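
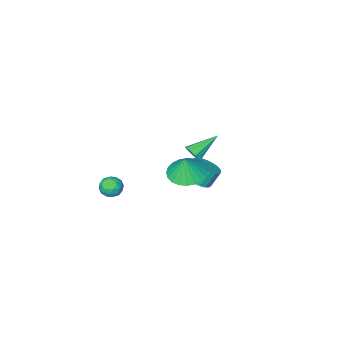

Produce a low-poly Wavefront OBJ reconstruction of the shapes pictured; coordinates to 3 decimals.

v -2.856 -2.683 -1.981
v -2.585 -2.917 -1.463
v -4.504 -2.637 -1.099
v -2.569 -2.486 -1.456
v -2.688 -2.148 -1.695
v -2.885 -2.059 -2.068
v -3.069 -2.263 -2.4
v -3.153 -2.663 -2.537
v -3.098 -3.072 -2.413
v -2.93 -3.299 -2.088
v -2.728 -3.238 -1.713
v 3.581 0.214 0.109
v 3.936 0.142 -0.483
v 3.544 -0.902 0.223
v 3.899 -0.974 -0.369
v 4.211 -0.712 0.193
v 4.234 -0.022 0.122
v 3.246 -0.738 -0.382
v 3.269 -0.048 -0.453
v 3.729 -0.447 -0.787
v 4.325 -0.43 -0.431
v 3.155 -0.33 0.171
v 3.751 -0.313 0.527
v 3.762 0.276 -0.197
v 3.718 -1.036 -0.063
v 3.902 -0.882 0.267
v 4.11 -0.924 -0.081
v 3.937 0.18 0.159
v 4.145 0.137 -0.189
v 4.307 -0.364 0.208
v 3.335 -0.897 -0.071
v 3.543 -0.94 -0.419
v 3.37 0.164 -0.179
v 3.578 0.122 -0.527
v 3.173 -0.396 -0.468
v 3.849 -0.112 -0.723
v 3.827 -0.769 -0.656
v 3.443 -0.63 -0.664
v 3.457 -0.224 -0.705
v 4.199 -0.103 -0.515
v 4.177 -0.759 -0.448
v 4.361 -0.604 -0.118
v 4.374 -0.199 -0.159
v 4.077 -0.449 -0.693
v 3.303 -0.001 0.188
v 3.281 -0.657 0.255
v 3.106 -0.561 -0.101
v 3.119 -0.156 -0.142
v 3.653 0.009 0.396
v 3.631 -0.648 0.463
v 4.023 -0.536 0.445
v 4.037 -0.13 0.404
v 3.403 -0.311 0.433
v 0.691 2.163 1.493
v 1.57 1.544 1.387
v 0.949 2.317 2.727
v 1.729 1.926 1.306
v 1.729 2.344 1.254
v 1.571 2.735 1.238
v 1.279 3.038 1.261
v 0.898 3.208 1.319
v 0.485 3.219 1.403
v 0.104 3.069 1.502
v -0.188 2.781 1.599
v -0.346 2.399 1.68
v -0.346 1.981 1.732
v -0.188 1.59 1.748
v 0.103 1.287 1.725
v 0.485 1.117 1.667
v 0.897 1.106 1.583
v 1.279 1.256 1.484
v -1.815 -0.639 -2.264
v -1.099 -0.386 -1.84
v -1.689 -0.308 -0.891
v -2.405 -0.561 -1.316
v -1.236 -0.07 -1.951
v -1.826 0.008 -1.002
v -1.473 0.147 -2.116
v -2.064 0.225 -1.168
v -1.769 0.229 -2.307
v -2.36 0.307 -1.359
v -2.073 0.16 -2.491
v -2.664 0.238 -1.543
v -2.333 -0.047 -2.635
v -2.923 0.031 -1.687
v -2.503 -0.356 -2.716
v -3.093 -0.278 -1.767
v -2.553 -0.714 -2.718
v -3.144 -0.636 -1.769
v -2.477 -1.059 -2.642
v -3.067 -0.981 -1.693
v -2.285 -1.332 -2.5
v -2.876 -1.254 -1.552
v -2.013 -1.485 -2.318
v -2.603 -1.406 -1.369
v -1.706 -1.491 -2.126
v -2.296 -1.413 -1.178
v -1.418 -1.35 -1.959
v -2.008 -1.272 -1.01
v -1.198 -1.087 -1.844
v -1.789 -1.008 -0.895
v -1.086 -0.745 -1.802
v -1.676 -0.667 -0.853
f 2 1 4
f 2 4 3
f 4 1 5
f 4 5 3
f 5 1 6
f 5 6 3
f 6 1 7
f 6 7 3
f 7 1 8
f 7 8 3
f 8 1 9
f 8 9 3
f 9 1 10
f 9 10 3
f 10 1 11
f 10 11 3
f 11 1 2
f 11 2 3
f 12 49 28
f 49 23 52
f 28 52 17
f 49 52 28
f 12 28 24
f 28 17 29
f 24 29 13
f 28 29 24
f 12 24 33
f 24 13 34
f 33 34 19
f 24 34 33
f 12 33 45
f 33 19 48
f 45 48 22
f 33 48 45
f 12 45 49
f 45 22 53
f 49 53 23
f 45 53 49
f 13 29 40
f 29 17 43
f 40 43 21
f 29 43 40
f 17 52 30
f 52 23 51
f 30 51 16
f 52 51 30
f 23 53 50
f 53 22 46
f 50 46 14
f 53 46 50
f 22 48 47
f 48 19 35
f 47 35 18
f 48 35 47
f 19 34 39
f 34 13 36
f 39 36 20
f 34 36 39
f 15 41 27
f 41 21 42
f 27 42 16
f 41 42 27
f 15 27 25
f 27 16 26
f 25 26 14
f 27 26 25
f 15 25 32
f 25 14 31
f 32 31 18
f 25 31 32
f 15 32 37
f 32 18 38
f 37 38 20
f 32 38 37
f 15 37 41
f 37 20 44
f 41 44 21
f 37 44 41
f 16 42 30
f 42 21 43
f 30 43 17
f 42 43 30
f 14 26 50
f 26 16 51
f 50 51 23
f 26 51 50
f 18 31 47
f 31 14 46
f 47 46 22
f 31 46 47
f 20 38 39
f 38 18 35
f 39 35 19
f 38 35 39
f 21 44 40
f 44 20 36
f 40 36 13
f 44 36 40
f 55 54 57
f 55 57 56
f 57 54 58
f 57 58 56
f 58 54 59
f 58 59 56
f 59 54 60
f 59 60 56
f 60 54 61
f 60 61 56
f 61 54 62
f 61 62 56
f 62 54 63
f 62 63 56
f 63 54 64
f 63 64 56
f 64 54 65
f 64 65 56
f 65 54 66
f 65 66 56
f 66 54 67
f 66 67 56
f 67 54 68
f 67 68 56
f 68 54 69
f 68 69 56
f 69 54 70
f 69 70 56
f 70 54 71
f 70 71 56
f 71 54 55
f 71 55 56
f 73 72 76
f 73 76 74
f 74 76 77
f 74 77 75
f 76 72 78
f 76 78 77
f 77 78 79
f 77 79 75
f 78 72 80
f 78 80 79
f 79 80 81
f 79 81 75
f 80 72 82
f 80 82 81
f 81 82 83
f 81 83 75
f 82 72 84
f 82 84 83
f 83 84 85
f 83 85 75
f 84 72 86
f 84 86 85
f 85 86 87
f 85 87 75
f 86 72 88
f 86 88 87
f 87 88 89
f 87 89 75
f 88 72 90
f 88 90 89
f 89 90 91
f 89 91 75
f 90 72 92
f 90 92 91
f 91 92 93
f 91 93 75
f 92 72 94
f 92 94 93
f 93 94 95
f 93 95 75
f 94 72 96
f 94 96 95
f 95 96 97
f 95 97 75
f 96 72 98
f 96 98 97
f 97 98 99
f 97 99 75
f 98 72 100
f 98 100 99
f 99 100 101
f 99 101 75
f 100 72 102
f 100 102 101
f 101 102 103
f 101 103 75
f 102 72 73
f 102 73 103
f 103 73 74
f 103 74 75



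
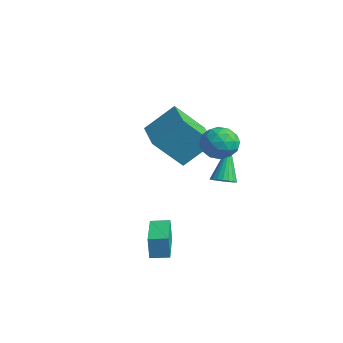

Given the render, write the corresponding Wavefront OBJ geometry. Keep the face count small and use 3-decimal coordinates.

v -0.411 3.202 -0.128
v 0.115 3.123 0.126
v -1.129 3.998 1.608
v 0.138 3.349 0.032
v 0.065 3.549 -0.09
v -0.09 3.689 -0.218
v -0.301 3.745 -0.331
v -0.53 3.707 -0.409
v -0.739 3.582 -0.438
v -0.892 3.391 -0.413
v -0.961 3.168 -0.339
v -0.935 2.95 -0.229
v -0.819 2.776 -0.101
v -0.632 2.676 0.022
v -0.407 2.667 0.119
v -0.182 2.75 0.174
v 0.002 2.911 0.176
v 0.107 -0.672 -2.304
v 0.035 -0.707 -1.227
v 0.573 0.024 -2.25
v 0.501 -0.01 -1.173
v 1.799 -1.81 -2.227
v 1.727 -1.844 -1.15
v 2.265 -1.113 -2.173
v 2.193 -1.148 -1.096
v 1.687 2.25 2.855
v 2.403 1.98 3.294
v 0.897 1.28 3.546
v 1.613 1.01 3.985
v 1.27 1.807 4.148
v 1.758 2.407 3.721
v 1.542 0.853 3.119
v 2.03 1.453 2.692
v 2.314 1.116 3.458
v 2.146 1.706 4.094
v 1.154 1.554 2.746
v 0.986 2.144 3.382
v 2.114 2.2 3.014
v 1.186 1.06 3.826
v 0.984 1.528 3.922
v 1.405 1.369 4.18
v 1.735 2.451 3.265
v 2.157 2.292 3.523
v 1.491 2.191 4.025
v 1.143 0.968 3.317
v 1.565 0.809 3.575
v 1.895 1.891 2.66
v 2.316 1.732 2.918
v 1.809 1.069 2.815
v 2.483 1.534 3.368
v 2.019 0.963 3.774
v 1.976 0.872 3.265
v 2.263 1.224 3.014
v 2.384 1.88 3.742
v 1.92 1.31 4.148
v 1.718 1.779 4.244
v 2.005 2.131 3.993
v 2.332 1.373 3.838
v 1.38 1.95 2.692
v 0.916 1.38 3.098
v 1.295 1.129 2.847
v 1.582 1.481 2.596
v 1.281 2.297 3.066
v 0.817 1.726 3.472
v 1.037 2.036 3.826
v 1.324 2.388 3.575
v 0.968 1.887 3.002
v -4.088 3.056 0.234
v -4.574 1.798 1.697
v -3.602 4.318 1.481
v -4.089 3.06 2.944
v -2.231 2.34 0.236
v -2.718 1.082 1.699
v -1.746 3.602 1.483
v -2.232 2.344 2.946
f 2 1 4
f 2 4 3
f 4 1 5
f 4 5 3
f 5 1 6
f 5 6 3
f 6 1 7
f 6 7 3
f 7 1 8
f 7 8 3
f 8 1 9
f 8 9 3
f 9 1 10
f 9 10 3
f 10 1 11
f 10 11 3
f 11 1 12
f 11 12 3
f 12 1 13
f 12 13 3
f 13 1 14
f 13 14 3
f 14 1 15
f 14 15 3
f 15 1 16
f 15 16 3
f 16 1 17
f 16 17 3
f 17 1 2
f 17 2 3
f 19 21 18
f 22 19 18
f 18 21 20
f 20 22 18
f 19 25 21
f 23 19 22
f 23 25 19
f 21 25 20
f 24 22 20
f 20 25 24
f 24 23 22
f 25 23 24
f 26 63 42
f 63 37 66
f 42 66 31
f 63 66 42
f 26 42 38
f 42 31 43
f 38 43 27
f 42 43 38
f 26 38 47
f 38 27 48
f 47 48 33
f 38 48 47
f 26 47 59
f 47 33 62
f 59 62 36
f 47 62 59
f 26 59 63
f 59 36 67
f 63 67 37
f 59 67 63
f 27 43 54
f 43 31 57
f 54 57 35
f 43 57 54
f 31 66 44
f 66 37 65
f 44 65 30
f 66 65 44
f 37 67 64
f 67 36 60
f 64 60 28
f 67 60 64
f 36 62 61
f 62 33 49
f 61 49 32
f 62 49 61
f 33 48 53
f 48 27 50
f 53 50 34
f 48 50 53
f 29 55 41
f 55 35 56
f 41 56 30
f 55 56 41
f 29 41 39
f 41 30 40
f 39 40 28
f 41 40 39
f 29 39 46
f 39 28 45
f 46 45 32
f 39 45 46
f 29 46 51
f 46 32 52
f 51 52 34
f 46 52 51
f 29 51 55
f 51 34 58
f 55 58 35
f 51 58 55
f 30 56 44
f 56 35 57
f 44 57 31
f 56 57 44
f 28 40 64
f 40 30 65
f 64 65 37
f 40 65 64
f 32 45 61
f 45 28 60
f 61 60 36
f 45 60 61
f 34 52 53
f 52 32 49
f 53 49 33
f 52 49 53
f 35 58 54
f 58 34 50
f 54 50 27
f 58 50 54
f 69 71 68
f 72 69 68
f 68 71 70
f 70 72 68
f 69 75 71
f 73 69 72
f 73 75 69
f 71 75 70
f 74 72 70
f 70 75 74
f 74 73 72
f 75 73 74



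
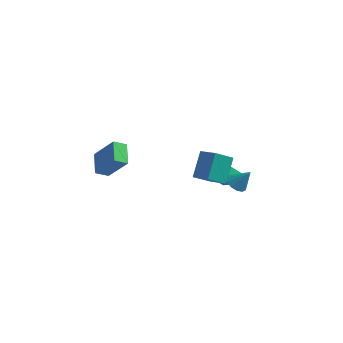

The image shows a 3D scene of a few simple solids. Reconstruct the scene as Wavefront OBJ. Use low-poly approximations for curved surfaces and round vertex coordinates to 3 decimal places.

v -1.504 -4.532 1.096
v -2.119 -3.465 1.762
v -2.748 -4.368 -0.317
v -3.363 -3.301 0.349
v -0.997 -3.999 0.711
v -1.612 -2.932 1.377
v -2.241 -3.835 -0.702
v -2.856 -2.768 -0.036
v 2.244 2.529 -3.779
v 2.655 2.959 -4.167
v 3.016 2.711 -2.761
v 2.376 3.192 -3.997
v 2.056 3.213 -3.759
v 1.796 3.018 -3.526
v 1.678 2.667 -3.374
v 1.739 2.273 -3.351
v 1.962 1.96 -3.463
v 2.273 1.827 -3.676
v 2.576 1.918 -3.921
v 2.773 2.202 -4.121
v 2.803 2.591 -4.213
v 0.793 2.498 -2.983
v 0.722 3.223 -2.545
v -0.154 2.706 -3.48
v -0.225 3.431 -3.042
v 1.865 3.569 -4.578
v 1.794 4.294 -4.14
v 0.918 3.777 -5.075
v 0.847 4.502 -4.637
v 0.489 0.705 -2.701
v 0.401 1.833 -1.301
v 1.048 1.832 -3.573
v 0.959 2.959 -2.173
v 1.521 0.421 -2.407
v 1.432 1.548 -1.007
v 2.079 1.547 -3.279
v 1.991 2.675 -1.879
f 2 4 1
f 5 2 1
f 1 4 3
f 3 5 1
f 2 8 4
f 6 2 5
f 6 8 2
f 4 8 3
f 7 5 3
f 3 8 7
f 7 6 5
f 8 6 7
f 10 9 12
f 10 12 11
f 12 9 13
f 12 13 11
f 13 9 14
f 13 14 11
f 14 9 15
f 14 15 11
f 15 9 16
f 15 16 11
f 16 9 17
f 16 17 11
f 17 9 18
f 17 18 11
f 18 9 19
f 18 19 11
f 19 9 20
f 19 20 11
f 20 9 21
f 20 21 11
f 21 9 10
f 21 10 11
f 23 25 22
f 26 23 22
f 22 25 24
f 24 26 22
f 23 29 25
f 27 23 26
f 27 29 23
f 25 29 24
f 28 26 24
f 24 29 28
f 28 27 26
f 29 27 28
f 31 33 30
f 34 31 30
f 30 33 32
f 32 34 30
f 31 37 33
f 35 31 34
f 35 37 31
f 33 37 32
f 36 34 32
f 32 37 36
f 36 35 34
f 37 35 36



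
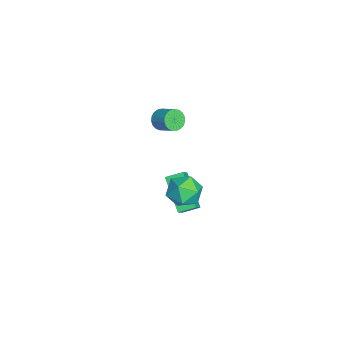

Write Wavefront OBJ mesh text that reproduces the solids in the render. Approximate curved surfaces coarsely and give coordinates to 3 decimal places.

v 2.086 -2.67 0.518
v 2.548 -2.461 -0.343
v 3.512 -2.999 1.203
v 3.974 -2.79 0.342
v 3.541 -2.059 0.867
v 2.66 -1.855 0.443
v 3.4 -3.605 0.417
v 2.519 -3.401 -0.007
v 3.36 -3.039 -0.405
v 3.447 -2.084 -0.128
v 2.613 -3.376 0.988
v 2.7 -2.421 1.265
v 1.6 -2.863 -2.683
v 0.098 -3.557 -1.326
v 1.49 -1.98 -2.353
v -0.012 -2.673 -0.995
v 2.352 -3.047 -1.945
v 0.85 -3.74 -0.587
v 2.242 -2.163 -1.614
v 0.74 -2.857 -0.257
v -3.808 -4.099 -0.18
v -3.277 -4.382 -0.45
v -2.62 -3.684 0.11
v -3.152 -3.401 0.38
v -3.334 -4.184 -0.631
v -2.677 -3.485 -0.071
v -3.473 -3.97 -0.734
v -2.817 -3.272 -0.174
v -3.67 -3.78 -0.741
v -3.014 -3.081 -0.181
v -3.891 -3.644 -0.651
v -3.235 -2.946 -0.091
v -4.098 -3.587 -0.479
v -3.441 -2.889 0.081
v -4.254 -3.619 -0.256
v -3.598 -2.92 0.304
v -4.334 -3.734 -0.02
v -3.677 -3.035 0.54
v -4.322 -3.912 0.189
v -3.666 -3.213 0.749
v -4.222 -4.122 0.334
v -3.566 -3.423 0.894
v -4.05 -4.328 0.39
v -3.394 -3.63 0.95
v -3.836 -4.495 0.347
v -3.18 -3.797 0.907
v -3.618 -4.594 0.214
v -2.961 -3.895 0.774
v -3.432 -4.607 0.012
v -2.776 -3.908 0.572
v -3.311 -4.532 -0.223
v -2.655 -3.833 0.337
f 1 12 6
f 1 6 2
f 1 2 8
f 1 8 11
f 1 11 12
f 2 6 10
f 6 12 5
f 12 11 3
f 11 8 7
f 8 2 9
f 4 10 5
f 4 5 3
f 4 3 7
f 4 7 9
f 4 9 10
f 5 10 6
f 3 5 12
f 7 3 11
f 9 7 8
f 10 9 2
f 14 16 13
f 17 14 13
f 13 16 15
f 15 17 13
f 14 20 16
f 18 14 17
f 18 20 14
f 16 20 15
f 19 17 15
f 15 20 19
f 19 18 17
f 20 18 19
f 22 21 25
f 22 25 23
f 23 25 26
f 23 26 24
f 25 21 27
f 25 27 26
f 26 27 28
f 26 28 24
f 27 21 29
f 27 29 28
f 28 29 30
f 28 30 24
f 29 21 31
f 29 31 30
f 30 31 32
f 30 32 24
f 31 21 33
f 31 33 32
f 32 33 34
f 32 34 24
f 33 21 35
f 33 35 34
f 34 35 36
f 34 36 24
f 35 21 37
f 35 37 36
f 36 37 38
f 36 38 24
f 37 21 39
f 37 39 38
f 38 39 40
f 38 40 24
f 39 21 41
f 39 41 40
f 40 41 42
f 40 42 24
f 41 21 43
f 41 43 42
f 42 43 44
f 42 44 24
f 43 21 45
f 43 45 44
f 44 45 46
f 44 46 24
f 45 21 47
f 45 47 46
f 46 47 48
f 46 48 24
f 47 21 49
f 47 49 48
f 48 49 50
f 48 50 24
f 49 21 51
f 49 51 50
f 50 51 52
f 50 52 24
f 51 21 22
f 51 22 52
f 52 22 23
f 52 23 24



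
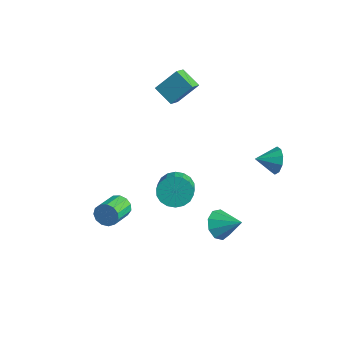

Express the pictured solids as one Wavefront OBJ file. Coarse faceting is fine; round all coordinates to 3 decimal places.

v 2.193 -1.296 0.702
v 2.793 -1.176 -0.037
v 3.608 -1.823 0.519
v 3.007 -1.944 1.258
v 2.885 -0.844 0.215
v 3.7 -1.491 0.771
v 2.84 -0.601 0.563
v 3.654 -1.248 1.12
v 2.666 -0.496 0.939
v 3.481 -1.143 1.496
v 2.399 -0.549 1.268
v 3.214 -1.197 1.825
v 2.091 -0.751 1.485
v 2.906 -1.398 2.042
v 1.803 -1.061 1.547
v 2.618 -1.708 2.103
v 1.592 -1.417 1.441
v 2.407 -2.064 1.997
v 1.5 -1.749 1.189
v 2.315 -2.396 1.745
v 1.546 -1.992 0.84
v 2.36 -2.639 1.397
v 1.719 -2.097 0.464
v 2.534 -2.744 1.021
v 1.986 -2.043 0.135
v 2.801 -2.691 0.692
v 2.294 -1.842 -0.082
v 3.109 -2.489 0.475
v 2.582 -1.532 -0.143
v 3.397 -2.179 0.413
v -4.396 2.374 2.651
v -3.968 1.627 3.121
v -3.901 3.434 3.885
v -3.474 2.687 4.355
v -3.246 2.613 1.985
v -2.819 1.866 2.455
v -2.752 3.673 3.219
v -2.324 2.926 3.689
v -1.729 -2.271 -3.383
v -1.515 -1.919 -2.768
v -0.778 -3.217 -2.282
v -0.991 -3.569 -2.897
v -1.883 -2.095 -2.681
v -1.145 -3.393 -2.195
v -2.201 -2.327 -2.817
v -1.464 -3.625 -2.33
v -2.37 -2.541 -3.132
v -1.633 -3.839 -2.646
v -2.335 -2.67 -3.528
v -1.598 -3.968 -3.041
v -2.108 -2.671 -3.877
v -1.37 -3.969 -3.391
v -1.76 -2.546 -4.07
v -1.022 -3.844 -3.583
v -1.402 -2.333 -4.044
v -0.665 -3.631 -3.558
v -1.148 -2.101 -3.809
v -0.411 -3.399 -3.323
v -1.078 -1.922 -3.439
v -0.341 -3.22 -2.952
v -1.215 -1.855 -3.051
v -0.478 -3.153 -2.564
v 3.589 4.05 1.163
v 4.105 4.093 1.862
v 3.171 2.99 1.537
v 3.636 4.322 1.988
v 3.148 4.448 1.799
v 2.829 4.422 1.367
v 2.8 4.254 0.857
v 3.073 4.008 0.464
v 3.542 3.779 0.338
v 4.03 3.653 0.527
v 4.349 3.679 0.959
v 4.378 3.847 1.469
v 2.486 1.296 -3.659
v 3.091 1.077 -4.385
v 3.674 1.864 -2.841
v 2.853 1.691 -4.465
v 2.443 2.12 -4.168
v 2.053 2.164 -3.633
v 1.866 1.801 -3.11
v 1.969 1.202 -2.844
v 2.314 0.647 -2.959
v 2.74 0.396 -3.402
v 3.046 0.566 -3.965
f 2 1 5
f 2 5 3
f 3 5 6
f 3 6 4
f 5 1 7
f 5 7 6
f 6 7 8
f 6 8 4
f 7 1 9
f 7 9 8
f 8 9 10
f 8 10 4
f 9 1 11
f 9 11 10
f 10 11 12
f 10 12 4
f 11 1 13
f 11 13 12
f 12 13 14
f 12 14 4
f 13 1 15
f 13 15 14
f 14 15 16
f 14 16 4
f 15 1 17
f 15 17 16
f 16 17 18
f 16 18 4
f 17 1 19
f 17 19 18
f 18 19 20
f 18 20 4
f 19 1 21
f 19 21 20
f 20 21 22
f 20 22 4
f 21 1 23
f 21 23 22
f 22 23 24
f 22 24 4
f 23 1 25
f 23 25 24
f 24 25 26
f 24 26 4
f 25 1 27
f 25 27 26
f 26 27 28
f 26 28 4
f 27 1 29
f 27 29 28
f 28 29 30
f 28 30 4
f 29 1 2
f 29 2 30
f 30 2 3
f 30 3 4
f 32 34 31
f 35 32 31
f 31 34 33
f 33 35 31
f 32 38 34
f 36 32 35
f 36 38 32
f 34 38 33
f 37 35 33
f 33 38 37
f 37 36 35
f 38 36 37
f 40 39 43
f 40 43 41
f 41 43 44
f 41 44 42
f 43 39 45
f 43 45 44
f 44 45 46
f 44 46 42
f 45 39 47
f 45 47 46
f 46 47 48
f 46 48 42
f 47 39 49
f 47 49 48
f 48 49 50
f 48 50 42
f 49 39 51
f 49 51 50
f 50 51 52
f 50 52 42
f 51 39 53
f 51 53 52
f 52 53 54
f 52 54 42
f 53 39 55
f 53 55 54
f 54 55 56
f 54 56 42
f 55 39 57
f 55 57 56
f 56 57 58
f 56 58 42
f 57 39 59
f 57 59 58
f 58 59 60
f 58 60 42
f 59 39 61
f 59 61 60
f 60 61 62
f 60 62 42
f 61 39 40
f 61 40 62
f 62 40 41
f 62 41 42
f 64 63 66
f 64 66 65
f 66 63 67
f 66 67 65
f 67 63 68
f 67 68 65
f 68 63 69
f 68 69 65
f 69 63 70
f 69 70 65
f 70 63 71
f 70 71 65
f 71 63 72
f 71 72 65
f 72 63 73
f 72 73 65
f 73 63 74
f 73 74 65
f 74 63 64
f 74 64 65
f 76 75 78
f 76 78 77
f 78 75 79
f 78 79 77
f 79 75 80
f 79 80 77
f 80 75 81
f 80 81 77
f 81 75 82
f 81 82 77
f 82 75 83
f 82 83 77
f 83 75 84
f 83 84 77
f 84 75 85
f 84 85 77
f 85 75 76
f 85 76 77



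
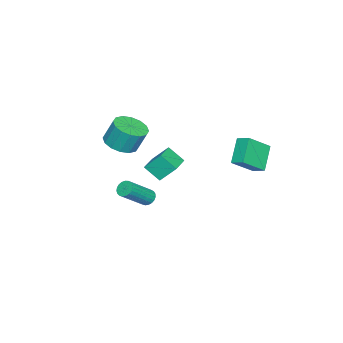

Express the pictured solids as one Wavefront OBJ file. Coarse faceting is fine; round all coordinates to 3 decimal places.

v 1.762 -1.641 -0.132
v 2.078 -1.815 -0.547
v 3.454 -2.572 0.816
v 3.138 -2.399 1.232
v 2.158 -1.604 -0.511
v 3.535 -2.361 0.852
v 2.17 -1.4 -0.41
v 3.547 -2.157 0.954
v 2.112 -1.237 -0.26
v 3.488 -1.994 1.103
v 1.993 -1.144 -0.088
v 3.369 -1.901 1.275
v 1.834 -1.137 0.076
v 3.21 -1.894 1.439
v 1.662 -1.218 0.204
v 3.038 -1.975 1.568
v 1.508 -1.371 0.275
v 2.884 -2.128 1.638
v 1.398 -1.572 0.275
v 2.774 -2.329 1.638
v 1.35 -1.784 0.204
v 2.727 -2.541 1.568
v 1.374 -1.972 0.076
v 2.751 -2.729 1.439
v 1.465 -2.102 -0.088
v 2.841 -2.86 1.275
v 1.607 -2.153 -0.26
v 2.984 -2.911 1.103
v 1.776 -2.116 -0.41
v 3.152 -2.873 0.954
v 1.943 -1.996 -0.511
v 3.319 -2.753 0.852
v -1.088 3.425 1.552
v -2.348 3.29 2.759
v -0.844 4.199 1.893
v -2.105 4.064 3.099
v 0.065 2.576 2.661
v -1.196 2.441 3.867
v 0.308 3.35 3.001
v -0.952 3.215 4.208
v 2.329 -0.214 2.589
v 2.3 -1.125 3.385
v 2.11 0.653 3.573
v 2.081 -0.258 4.369
v 3.759 -0.082 2.791
v 3.73 -0.993 3.587
v 3.54 0.785 3.775
v 3.511 -0.126 4.571
v 0.003 -3.987 2.747
v 0.661 -3.194 2.461
v 0.556 -2.599 3.866
v -0.103 -3.393 4.153
v 0.153 -3.008 2.344
v 0.048 -2.413 3.749
v -0.396 -3.084 2.335
v -0.501 -2.489 3.741
v -0.838 -3.402 2.437
v -0.943 -2.807 3.842
v -1.054 -3.877 2.621
v -1.159 -3.282 4.027
v -0.988 -4.382 2.84
v -1.093 -3.787 4.246
v -0.656 -4.781 3.034
v -0.761 -4.186 4.439
v -0.148 -4.967 3.151
v -0.253 -4.372 4.556
v 0.401 -4.891 3.159
v 0.296 -4.296 4.565
v 0.843 -4.573 3.058
v 0.738 -3.978 4.463
v 1.059 -4.098 2.873
v 0.954 -3.503 4.279
v 0.993 -3.593 2.654
v 0.888 -2.998 4.06
f 2 1 5
f 2 5 3
f 3 5 6
f 3 6 4
f 5 1 7
f 5 7 6
f 6 7 8
f 6 8 4
f 7 1 9
f 7 9 8
f 8 9 10
f 8 10 4
f 9 1 11
f 9 11 10
f 10 11 12
f 10 12 4
f 11 1 13
f 11 13 12
f 12 13 14
f 12 14 4
f 13 1 15
f 13 15 14
f 14 15 16
f 14 16 4
f 15 1 17
f 15 17 16
f 16 17 18
f 16 18 4
f 17 1 19
f 17 19 18
f 18 19 20
f 18 20 4
f 19 1 21
f 19 21 20
f 20 21 22
f 20 22 4
f 21 1 23
f 21 23 22
f 22 23 24
f 22 24 4
f 23 1 25
f 23 25 24
f 24 25 26
f 24 26 4
f 25 1 27
f 25 27 26
f 26 27 28
f 26 28 4
f 27 1 29
f 27 29 28
f 28 29 30
f 28 30 4
f 29 1 31
f 29 31 30
f 30 31 32
f 30 32 4
f 31 1 2
f 31 2 32
f 32 2 3
f 32 3 4
f 34 36 33
f 37 34 33
f 33 36 35
f 35 37 33
f 34 40 36
f 38 34 37
f 38 40 34
f 36 40 35
f 39 37 35
f 35 40 39
f 39 38 37
f 40 38 39
f 42 44 41
f 45 42 41
f 41 44 43
f 43 45 41
f 42 48 44
f 46 42 45
f 46 48 42
f 44 48 43
f 47 45 43
f 43 48 47
f 47 46 45
f 48 46 47
f 50 49 53
f 50 53 51
f 51 53 54
f 51 54 52
f 53 49 55
f 53 55 54
f 54 55 56
f 54 56 52
f 55 49 57
f 55 57 56
f 56 57 58
f 56 58 52
f 57 49 59
f 57 59 58
f 58 59 60
f 58 60 52
f 59 49 61
f 59 61 60
f 60 61 62
f 60 62 52
f 61 49 63
f 61 63 62
f 62 63 64
f 62 64 52
f 63 49 65
f 63 65 64
f 64 65 66
f 64 66 52
f 65 49 67
f 65 67 66
f 66 67 68
f 66 68 52
f 67 49 69
f 67 69 68
f 68 69 70
f 68 70 52
f 69 49 71
f 69 71 70
f 70 71 72
f 70 72 52
f 71 49 73
f 71 73 72
f 72 73 74
f 72 74 52
f 73 49 50
f 73 50 74
f 74 50 51
f 74 51 52



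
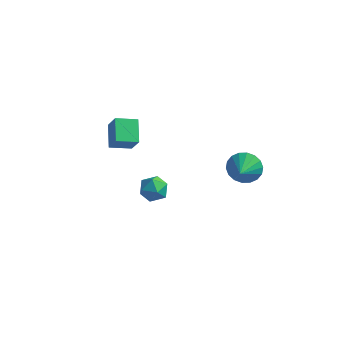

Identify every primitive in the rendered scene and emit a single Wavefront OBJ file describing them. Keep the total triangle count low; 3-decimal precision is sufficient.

v -4.424 -2.569 -0.577
v -5.067 -1.298 0.216
v -3.33 -1.801 -0.919
v -3.973 -0.531 -0.126
v -3.747 -2.989 0.646
v -4.39 -1.719 1.439
v -2.653 -2.222 0.304
v -3.296 -0.951 1.097
v 3.454 -1.221 -0.59
v 3.961 -1.573 -1.464
v 3.706 -2.499 0.07
v 4.312 -1.373 -1.211
v 4.493 -1.143 -0.835
v 4.468 -0.929 -0.411
v 4.242 -0.772 -0.022
v 3.86 -0.705 0.255
v 3.398 -0.739 0.364
v 2.947 -0.87 0.284
v 2.596 -1.069 0.031
v 2.415 -1.299 -0.345
v 2.44 -1.514 -0.769
v 2.666 -1.67 -1.158
v 3.048 -1.738 -1.435
v 3.51 -1.703 -1.544
v -0.798 -2.647 -2.863
v -0.521 -3.056 -2.043
v -1.939 -3.684 -2.997
v -1.662 -4.093 -2.177
v -2.056 -3.221 -2.168
v -1.351 -2.58 -2.085
v -1.109 -4.16 -2.955
v -0.404 -3.519 -2.872
v -0.714 -3.991 -2.1
v -1.299 -3.411 -1.614
v -1.161 -3.329 -3.426
v -1.746 -2.749 -2.94
f 2 4 1
f 5 2 1
f 1 4 3
f 3 5 1
f 2 8 4
f 6 2 5
f 6 8 2
f 4 8 3
f 7 5 3
f 3 8 7
f 7 6 5
f 8 6 7
f 10 9 12
f 10 12 11
f 12 9 13
f 12 13 11
f 13 9 14
f 13 14 11
f 14 9 15
f 14 15 11
f 15 9 16
f 15 16 11
f 16 9 17
f 16 17 11
f 17 9 18
f 17 18 11
f 18 9 19
f 18 19 11
f 19 9 20
f 19 20 11
f 20 9 21
f 20 21 11
f 21 9 22
f 21 22 11
f 22 9 23
f 22 23 11
f 23 9 24
f 23 24 11
f 24 9 10
f 24 10 11
f 25 36 30
f 25 30 26
f 25 26 32
f 25 32 35
f 25 35 36
f 26 30 34
f 30 36 29
f 36 35 27
f 35 32 31
f 32 26 33
f 28 34 29
f 28 29 27
f 28 27 31
f 28 31 33
f 28 33 34
f 29 34 30
f 27 29 36
f 31 27 35
f 33 31 32
f 34 33 26



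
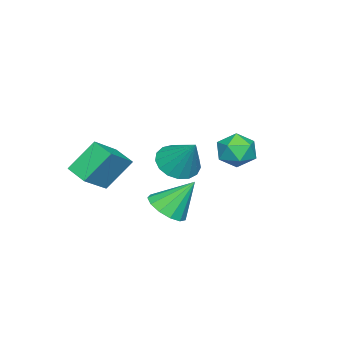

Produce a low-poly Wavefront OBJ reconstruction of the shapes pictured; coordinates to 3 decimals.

v -1.732 4.379 0.848
v -1.229 3.577 0.863
v -2.651 3.783 -0.223
v -2.148 2.981 -0.208
v -2.682 3.219 0.537
v -2.114 3.587 1.198
v -1.766 3.773 -0.558
v -1.198 4.141 0.103
v -1.25 3.202 -0.006
v -1.817 2.86 0.671
v -2.063 4.5 -0.031
v -2.63 4.158 0.646
v -0.295 1.32 -2.768
v 0.477 0.963 -2.261
v -0.805 2.34 -1.272
v 0.656 1.426 -2.516
v 0.534 1.856 -2.85
v 0.148 2.115 -3.158
v -0.379 2.122 -3.343
v -0.879 1.875 -3.344
v -1.193 1.451 -3.163
v -1.223 0.986 -2.856
v -0.958 0.627 -2.521
v -0.482 0.489 -2.265
v 0.052 0.614 -2.168
v -0.073 -2.077 -1.536
v -0.888 -1.26 -0.18
v 0.354 -1.106 -1.864
v -0.462 -0.29 -0.508
v 1.322 -2.35 -0.532
v 0.506 -1.534 0.824
v 1.748 -1.38 -0.86
v 0.933 -0.563 0.496
v -4.173 0.022 -2.072
v -3.766 0.725 -2.754
v -3.547 1.138 -0.548
v -4.24 0.889 -2.679
v -4.699 0.855 -2.465
v -5.037 0.63 -2.162
v -5.178 0.266 -1.838
v -5.088 -0.154 -1.567
v -4.789 -0.534 -1.413
v -4.349 -0.786 -1.409
v -3.868 -0.853 -1.557
v -3.458 -0.719 -1.824
v -3.211 -0.416 -2.147
v -3.185 -0.012 -2.453
v -3.385 0.4 -2.672
f 1 12 6
f 1 6 2
f 1 2 8
f 1 8 11
f 1 11 12
f 2 6 10
f 6 12 5
f 12 11 3
f 11 8 7
f 8 2 9
f 4 10 5
f 4 5 3
f 4 3 7
f 4 7 9
f 4 9 10
f 5 10 6
f 3 5 12
f 7 3 11
f 9 7 8
f 10 9 2
f 14 13 16
f 14 16 15
f 16 13 17
f 16 17 15
f 17 13 18
f 17 18 15
f 18 13 19
f 18 19 15
f 19 13 20
f 19 20 15
f 20 13 21
f 20 21 15
f 21 13 22
f 21 22 15
f 22 13 23
f 22 23 15
f 23 13 24
f 23 24 15
f 24 13 25
f 24 25 15
f 25 13 14
f 25 14 15
f 27 29 26
f 30 27 26
f 26 29 28
f 28 30 26
f 27 33 29
f 31 27 30
f 31 33 27
f 29 33 28
f 32 30 28
f 28 33 32
f 32 31 30
f 33 31 32
f 35 34 37
f 35 37 36
f 37 34 38
f 37 38 36
f 38 34 39
f 38 39 36
f 39 34 40
f 39 40 36
f 40 34 41
f 40 41 36
f 41 34 42
f 41 42 36
f 42 34 43
f 42 43 36
f 43 34 44
f 43 44 36
f 44 34 45
f 44 45 36
f 45 34 46
f 45 46 36
f 46 34 47
f 46 47 36
f 47 34 48
f 47 48 36
f 48 34 35
f 48 35 36



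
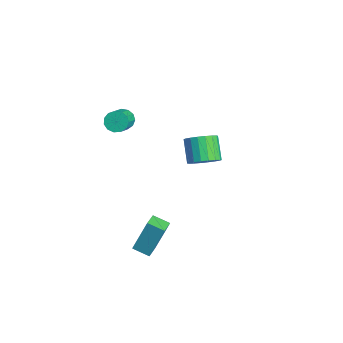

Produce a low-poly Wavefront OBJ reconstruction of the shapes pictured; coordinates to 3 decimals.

v 2.601 -3.209 -1.248
v 2.634 -2.346 0.742
v 3.28 -2.478 -1.576
v 3.313 -1.615 0.415
v 3.387 -3.825 -0.995
v 3.42 -2.962 0.996
v 4.066 -3.094 -1.322
v 4.099 -2.231 0.668
v -3.957 -1.705 3.42
v -3.438 -1.283 3.156
v -2.323 -2.052 4.116
v -2.843 -2.475 4.38
v -3.586 -1.091 3.481
v -2.472 -1.861 4.441
v -3.852 -1.095 3.787
v -2.738 -1.864 4.747
v -4.152 -1.292 3.977
v -3.037 -2.062 4.937
v -4.39 -1.621 3.99
v -3.275 -2.39 4.949
v -4.49 -1.976 3.822
v -3.375 -2.746 4.781
v -4.421 -2.245 3.526
v -3.307 -3.015 4.486
v -4.205 -2.343 3.197
v -3.091 -3.113 4.157
v -3.911 -2.238 2.938
v -2.796 -3.008 3.898
v -3.631 -1.964 2.833
v -2.516 -2.734 3.793
v -3.454 -1.608 2.914
v -2.34 -2.378 3.874
v -3.363 3.066 -1.532
v -2.783 2.624 -0.833
v -3.997 2.871 0.331
v -4.577 3.314 -0.368
v -2.665 3.056 -0.802
v -3.879 3.304 0.362
v -2.685 3.491 -0.915
v -3.899 3.738 0.249
v -2.839 3.841 -1.151
v -4.053 4.089 0.013
v -3.097 4.038 -1.462
v -4.311 4.286 -0.298
v -3.408 4.042 -1.787
v -4.622 4.29 -0.623
v -3.71 3.854 -2.061
v -4.924 4.101 -0.897
v -3.943 3.509 -2.231
v -5.157 3.756 -1.067
v -4.061 3.076 -2.262
v -5.275 3.324 -1.098
v -4.041 2.642 -2.149
v -5.255 2.889 -0.985
v -3.887 2.291 -1.913
v -5.101 2.539 -0.749
v -3.629 2.094 -1.602
v -4.843 2.342 -0.438
v -3.318 2.09 -1.277
v -4.532 2.338 -0.113
v -3.016 2.279 -1.003
v -4.23 2.526 0.161
f 2 4 1
f 5 2 1
f 1 4 3
f 3 5 1
f 2 8 4
f 6 2 5
f 6 8 2
f 4 8 3
f 7 5 3
f 3 8 7
f 7 6 5
f 8 6 7
f 10 9 13
f 10 13 11
f 11 13 14
f 11 14 12
f 13 9 15
f 13 15 14
f 14 15 16
f 14 16 12
f 15 9 17
f 15 17 16
f 16 17 18
f 16 18 12
f 17 9 19
f 17 19 18
f 18 19 20
f 18 20 12
f 19 9 21
f 19 21 20
f 20 21 22
f 20 22 12
f 21 9 23
f 21 23 22
f 22 23 24
f 22 24 12
f 23 9 25
f 23 25 24
f 24 25 26
f 24 26 12
f 25 9 27
f 25 27 26
f 26 27 28
f 26 28 12
f 27 9 29
f 27 29 28
f 28 29 30
f 28 30 12
f 29 9 31
f 29 31 30
f 30 31 32
f 30 32 12
f 31 9 10
f 31 10 32
f 32 10 11
f 32 11 12
f 34 33 37
f 34 37 35
f 35 37 38
f 35 38 36
f 37 33 39
f 37 39 38
f 38 39 40
f 38 40 36
f 39 33 41
f 39 41 40
f 40 41 42
f 40 42 36
f 41 33 43
f 41 43 42
f 42 43 44
f 42 44 36
f 43 33 45
f 43 45 44
f 44 45 46
f 44 46 36
f 45 33 47
f 45 47 46
f 46 47 48
f 46 48 36
f 47 33 49
f 47 49 48
f 48 49 50
f 48 50 36
f 49 33 51
f 49 51 50
f 50 51 52
f 50 52 36
f 51 33 53
f 51 53 52
f 52 53 54
f 52 54 36
f 53 33 55
f 53 55 54
f 54 55 56
f 54 56 36
f 55 33 57
f 55 57 56
f 56 57 58
f 56 58 36
f 57 33 59
f 57 59 58
f 58 59 60
f 58 60 36
f 59 33 61
f 59 61 60
f 60 61 62
f 60 62 36
f 61 33 34
f 61 34 62
f 62 34 35
f 62 35 36



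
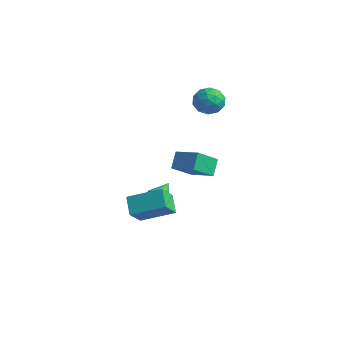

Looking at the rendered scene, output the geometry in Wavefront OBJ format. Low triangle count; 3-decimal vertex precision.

v -2.622 0.141 -2.963
v -2.03 0.273 -3.02
v -2.758 0.979 -2.417
v -2.129 0.389 -3.222
v -2.314 0.462 -3.38
v -2.552 0.479 -3.466
v -2.802 0.438 -3.464
v -3.021 0.345 -3.376
v -3.172 0.217 -3.217
v -3.227 0.076 -3.014
v -3.177 -0.054 -2.801
v -3.032 -0.151 -2.617
v -2.816 -0.197 -2.493
v -2.566 -0.184 -2.45
v -2.326 -0.116 -2.495
v -2.137 -0.003 -2.622
v -2.033 0.134 -2.807
v -1.083 -0.411 0.014
v -1.417 0.194 0.765
v -0.96 0.772 -0.883
v -1.294 1.377 -0.133
v 0.254 -0.217 0.453
v -0.08 0.388 1.203
v 0.377 0.966 -0.445
v 0.043 1.571 0.306
v -2.675 2.81 3.235
v -2.175 3.483 3.437
v -1.565 2.137 2.723
v -1.065 2.81 2.925
v -1.406 2.324 3.55
v -2.092 2.739 3.866
v -1.648 2.881 2.294
v -2.334 3.296 2.61
v -1.54 3.526 2.855
v -1.39 3.182 3.631
v -2.35 2.438 2.529
v -2.2 2.094 3.305
v -2.522 3.205 3.381
v -1.218 2.415 2.779
v -1.418 2.129 3.146
v -1.124 2.524 3.265
v -2.474 2.769 3.633
v -2.18 3.164 3.752
v -1.728 2.483 3.818
v -1.56 2.456 2.408
v -1.266 2.851 2.527
v -2.616 3.096 2.895
v -2.322 3.491 3.014
v -2.012 3.137 2.342
v -1.855 3.626 3.157
v -1.203 3.231 2.857
v -1.546 3.272 2.486
v -1.949 3.517 2.672
v -1.767 3.424 3.614
v -1.115 3.029 3.313
v -1.315 2.743 3.68
v -1.719 2.987 3.866
v -1.394 3.45 3.272
v -2.625 2.591 2.847
v -1.973 2.196 2.546
v -2.021 2.633 2.294
v -2.425 2.877 2.48
v -2.537 2.389 3.303
v -1.885 1.994 3.003
v -1.791 2.103 3.488
v -2.194 2.348 3.674
v -2.346 2.17 2.888
v -0.666 -2.986 -1.095
v -0.395 -3.877 -0.158
v 0.594 -1.903 -0.429
v 0.865 -2.793 0.507
v 0.075 -3.447 -1.747
v 0.346 -4.337 -0.811
v 1.335 -2.363 -1.082
v 1.606 -3.254 -0.145
f 2 1 4
f 2 4 3
f 4 1 5
f 4 5 3
f 5 1 6
f 5 6 3
f 6 1 7
f 6 7 3
f 7 1 8
f 7 8 3
f 8 1 9
f 8 9 3
f 9 1 10
f 9 10 3
f 10 1 11
f 10 11 3
f 11 1 12
f 11 12 3
f 12 1 13
f 12 13 3
f 13 1 14
f 13 14 3
f 14 1 15
f 14 15 3
f 15 1 16
f 15 16 3
f 16 1 17
f 16 17 3
f 17 1 2
f 17 2 3
f 19 21 18
f 22 19 18
f 18 21 20
f 20 22 18
f 19 25 21
f 23 19 22
f 23 25 19
f 21 25 20
f 24 22 20
f 20 25 24
f 24 23 22
f 25 23 24
f 26 63 42
f 63 37 66
f 42 66 31
f 63 66 42
f 26 42 38
f 42 31 43
f 38 43 27
f 42 43 38
f 26 38 47
f 38 27 48
f 47 48 33
f 38 48 47
f 26 47 59
f 47 33 62
f 59 62 36
f 47 62 59
f 26 59 63
f 59 36 67
f 63 67 37
f 59 67 63
f 27 43 54
f 43 31 57
f 54 57 35
f 43 57 54
f 31 66 44
f 66 37 65
f 44 65 30
f 66 65 44
f 37 67 64
f 67 36 60
f 64 60 28
f 67 60 64
f 36 62 61
f 62 33 49
f 61 49 32
f 62 49 61
f 33 48 53
f 48 27 50
f 53 50 34
f 48 50 53
f 29 55 41
f 55 35 56
f 41 56 30
f 55 56 41
f 29 41 39
f 41 30 40
f 39 40 28
f 41 40 39
f 29 39 46
f 39 28 45
f 46 45 32
f 39 45 46
f 29 46 51
f 46 32 52
f 51 52 34
f 46 52 51
f 29 51 55
f 51 34 58
f 55 58 35
f 51 58 55
f 30 56 44
f 56 35 57
f 44 57 31
f 56 57 44
f 28 40 64
f 40 30 65
f 64 65 37
f 40 65 64
f 32 45 61
f 45 28 60
f 61 60 36
f 45 60 61
f 34 52 53
f 52 32 49
f 53 49 33
f 52 49 53
f 35 58 54
f 58 34 50
f 54 50 27
f 58 50 54
f 69 71 68
f 72 69 68
f 68 71 70
f 70 72 68
f 69 75 71
f 73 69 72
f 73 75 69
f 71 75 70
f 74 72 70
f 70 75 74
f 74 73 72
f 75 73 74



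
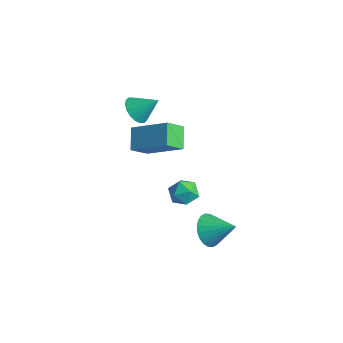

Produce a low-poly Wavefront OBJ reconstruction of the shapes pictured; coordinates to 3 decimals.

v 1.389 -2.01 -2.016
v 1.988 -2.513 -2.442
v 2.491 -1.35 -1.244
v 1.97 -2.237 -2.652
v 1.863 -1.926 -2.765
v 1.684 -1.629 -2.764
v 1.46 -1.389 -2.65
v 1.226 -1.244 -2.439
v 1.016 -1.216 -2.164
v 0.863 -1.308 -1.866
v 0.79 -1.508 -1.591
v 0.808 -1.784 -1.381
v 0.914 -2.094 -1.268
v 1.093 -2.392 -1.269
v 1.317 -2.632 -1.383
v 1.552 -2.777 -1.594
v 1.761 -2.805 -1.869
v 1.915 -2.712 -2.167
v 1.195 -2.668 1.681
v 1.673 -3.24 1.719
v 0.607 -3.22 0.781
v 1.085 -3.792 0.819
v 0.599 -3.673 1.374
v 0.963 -3.332 1.93
v 1.317 -3.128 0.57
v 1.681 -2.787 1.126
v 1.748 -3.524 1.032
v 1.305 -3.862 1.529
v 0.975 -2.598 0.971
v 0.532 -2.936 1.468
v -5.038 -1.72 0.51
v -3.403 -0.837 1.591
v -5.035 -0.793 -0.252
v -3.4 0.09 0.829
v -4.22 -2.33 -0.229
v -2.585 -1.447 0.852
v -4.217 -1.403 -0.991
v -2.582 -0.52 0.09
v -3.843 -2.236 2.9
v -3.259 -2.224 2.398
v -3.137 -1.504 3.74
v -3.441 -1.948 2.31
v -3.702 -1.728 2.339
v -3.992 -1.609 2.478
v -4.252 -1.614 2.701
v -4.431 -1.743 2.964
v -4.494 -1.969 3.213
v -4.428 -2.248 3.401
v -4.246 -2.525 3.489
v -3.984 -2.744 3.461
v -3.695 -2.863 3.321
v -3.435 -2.858 3.098
v -3.256 -2.73 2.836
v -3.193 -2.503 2.586
f 2 1 4
f 2 4 3
f 4 1 5
f 4 5 3
f 5 1 6
f 5 6 3
f 6 1 7
f 6 7 3
f 7 1 8
f 7 8 3
f 8 1 9
f 8 9 3
f 9 1 10
f 9 10 3
f 10 1 11
f 10 11 3
f 11 1 12
f 11 12 3
f 12 1 13
f 12 13 3
f 13 1 14
f 13 14 3
f 14 1 15
f 14 15 3
f 15 1 16
f 15 16 3
f 16 1 17
f 16 17 3
f 17 1 18
f 17 18 3
f 18 1 2
f 18 2 3
f 19 30 24
f 19 24 20
f 19 20 26
f 19 26 29
f 19 29 30
f 20 24 28
f 24 30 23
f 30 29 21
f 29 26 25
f 26 20 27
f 22 28 23
f 22 23 21
f 22 21 25
f 22 25 27
f 22 27 28
f 23 28 24
f 21 23 30
f 25 21 29
f 27 25 26
f 28 27 20
f 32 34 31
f 35 32 31
f 31 34 33
f 33 35 31
f 32 38 34
f 36 32 35
f 36 38 32
f 34 38 33
f 37 35 33
f 33 38 37
f 37 36 35
f 38 36 37
f 40 39 42
f 40 42 41
f 42 39 43
f 42 43 41
f 43 39 44
f 43 44 41
f 44 39 45
f 44 45 41
f 45 39 46
f 45 46 41
f 46 39 47
f 46 47 41
f 47 39 48
f 47 48 41
f 48 39 49
f 48 49 41
f 49 39 50
f 49 50 41
f 50 39 51
f 50 51 41
f 51 39 52
f 51 52 41
f 52 39 53
f 52 53 41
f 53 39 54
f 53 54 41
f 54 39 40
f 54 40 41



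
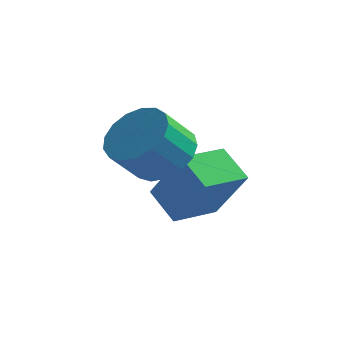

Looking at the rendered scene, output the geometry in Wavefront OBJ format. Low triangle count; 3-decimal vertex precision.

v -0.317 -2.237 0.227
v -1.213 -1.682 0.88
v 0.371 -0.926 0.057
v -0.526 -0.371 0.71
v 0.686 -2.549 1.87
v -0.211 -1.994 2.523
v 1.373 -1.238 1.7
v 0.477 -0.683 2.353
v -0.498 -2.397 2.749
v 0.386 -2.353 3.234
v -0.117 -3.06 4.216
v -1.002 -3.103 3.731
v 0.148 -1.963 3.393
v -0.355 -2.67 4.374
v -0.238 -1.673 3.404
v -0.741 -2.38 4.385
v -0.684 -1.548 3.265
v -1.187 -2.255 4.247
v -1.087 -1.618 3.008
v -1.591 -2.325 3.989
v -1.356 -1.866 2.692
v -1.859 -2.573 3.673
v -1.428 -2.235 2.389
v -1.931 -2.942 3.37
v -1.287 -2.642 2.168
v -1.79 -3.349 3.149
v -0.965 -2.992 2.081
v -1.469 -3.699 3.062
v -0.537 -3.206 2.146
v -1.04 -3.913 3.128
v -0.1 -3.234 2.35
v -0.603 -3.941 3.332
v 0.246 -3.071 2.646
v -0.257 -3.778 3.627
v 0.422 -2.753 2.965
v -0.081 -3.46 3.946
f 2 4 1
f 5 2 1
f 1 4 3
f 3 5 1
f 2 8 4
f 6 2 5
f 6 8 2
f 4 8 3
f 7 5 3
f 3 8 7
f 7 6 5
f 8 6 7
f 10 9 13
f 10 13 11
f 11 13 14
f 11 14 12
f 13 9 15
f 13 15 14
f 14 15 16
f 14 16 12
f 15 9 17
f 15 17 16
f 16 17 18
f 16 18 12
f 17 9 19
f 17 19 18
f 18 19 20
f 18 20 12
f 19 9 21
f 19 21 20
f 20 21 22
f 20 22 12
f 21 9 23
f 21 23 22
f 22 23 24
f 22 24 12
f 23 9 25
f 23 25 24
f 24 25 26
f 24 26 12
f 25 9 27
f 25 27 26
f 26 27 28
f 26 28 12
f 27 9 29
f 27 29 28
f 28 29 30
f 28 30 12
f 29 9 31
f 29 31 30
f 30 31 32
f 30 32 12
f 31 9 33
f 31 33 32
f 32 33 34
f 32 34 12
f 33 9 35
f 33 35 34
f 34 35 36
f 34 36 12
f 35 9 10
f 35 10 36
f 36 10 11
f 36 11 12



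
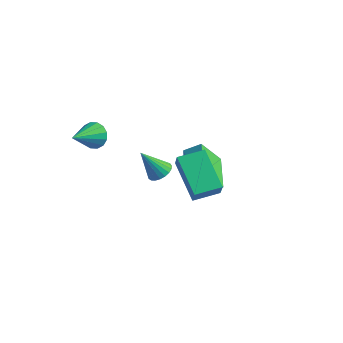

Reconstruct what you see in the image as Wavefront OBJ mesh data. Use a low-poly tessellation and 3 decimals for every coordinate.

v -3.64 -2.875 1.134
v -3.32 -2.578 1.731
v -3.62 -4.365 1.866
v -3.696 -2.55 1.797
v -4.058 -2.61 1.684
v -4.307 -2.741 1.425
v -4.378 -2.908 1.087
v -4.251 -3.066 0.762
v -3.96 -3.173 0.537
v -3.583 -3.2 0.472
v -3.222 -3.14 0.584
v -2.973 -3.009 0.843
v -2.902 -2.842 1.181
v -3.029 -2.684 1.506
v -1.612 -0.69 -1.771
v -1.238 -0.29 -1.421
v -2.268 -1.27 -0.409
v -1.458 -0.139 -1.463
v -1.705 -0.083 -1.558
v -1.936 -0.132 -1.69
v -2.111 -0.278 -1.836
v -2.199 -0.495 -1.971
v -2.186 -0.745 -2.071
v -2.074 -0.986 -2.12
v -1.882 -1.176 -2.108
v -1.643 -1.282 -2.038
v -1.399 -1.285 -1.922
v -1.192 -1.186 -1.78
v -1.057 -1 -1.637
v -1.019 -0.761 -1.516
v -1.083 -0.51 -1.44
v 2.059 -3.037 -0.422
v 2.489 -3.467 0.458
v 0.448 -2.191 0.779
v 0.878 -2.621 1.659
v 2.762 -1.959 -0.239
v 3.192 -2.389 0.641
v 1.151 -1.113 0.962
v 1.581 -1.543 1.842
v -0.686 -0.013 -2.248
v 0.03 0.424 -1.704
v -1.947 1.483 -1.791
v -1.231 1.921 -1.247
v -0.169 0.839 -3.613
v 0.547 1.277 -3.069
v -1.43 2.336 -3.156
v -0.714 2.773 -2.612
f 2 1 4
f 2 4 3
f 4 1 5
f 4 5 3
f 5 1 6
f 5 6 3
f 6 1 7
f 6 7 3
f 7 1 8
f 7 8 3
f 8 1 9
f 8 9 3
f 9 1 10
f 9 10 3
f 10 1 11
f 10 11 3
f 11 1 12
f 11 12 3
f 12 1 13
f 12 13 3
f 13 1 14
f 13 14 3
f 14 1 2
f 14 2 3
f 16 15 18
f 16 18 17
f 18 15 19
f 18 19 17
f 19 15 20
f 19 20 17
f 20 15 21
f 20 21 17
f 21 15 22
f 21 22 17
f 22 15 23
f 22 23 17
f 23 15 24
f 23 24 17
f 24 15 25
f 24 25 17
f 25 15 26
f 25 26 17
f 26 15 27
f 26 27 17
f 27 15 28
f 27 28 17
f 28 15 29
f 28 29 17
f 29 15 30
f 29 30 17
f 30 15 31
f 30 31 17
f 31 15 16
f 31 16 17
f 33 35 32
f 36 33 32
f 32 35 34
f 34 36 32
f 33 39 35
f 37 33 36
f 37 39 33
f 35 39 34
f 38 36 34
f 34 39 38
f 38 37 36
f 39 37 38
f 41 43 40
f 44 41 40
f 40 43 42
f 42 44 40
f 41 47 43
f 45 41 44
f 45 47 41
f 43 47 42
f 46 44 42
f 42 47 46
f 46 45 44
f 47 45 46



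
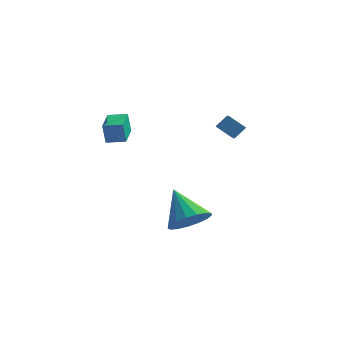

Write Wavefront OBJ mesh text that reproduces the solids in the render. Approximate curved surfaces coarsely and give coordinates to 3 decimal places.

v -0.769 -4.466 2.519
v -0.915 -4.462 3.528
v -0.966 -3.131 2.484
v -1.112 -3.127 3.494
v 0.112 -4.333 2.646
v -0.034 -4.329 3.656
v -0.085 -2.998 2.612
v -0.231 -2.994 3.621
v 3.917 -0.391 1.353
v 3.144 -0.38 1.955
v 3.609 0.434 0.944
v 2.836 0.444 1.547
v 4.344 0.036 1.893
v 3.571 0.046 2.496
v 4.036 0.86 1.485
v 3.263 0.871 2.087
v 2.488 -2.583 -3.015
v 3.31 -1.91 -2.885
v 1.412 -1.517 -1.725
v 3.046 -1.707 -3.274
v 2.654 -1.704 -3.603
v 2.224 -1.903 -3.798
v 1.854 -2.257 -3.813
v 1.63 -2.686 -3.646
v 1.603 -3.092 -3.334
v 1.778 -3.38 -2.949
v 2.116 -3.486 -2.579
v 2.54 -3.385 -2.309
v 2.951 -3.101 -2.201
v 3.257 -2.697 -2.279
v 3.386 -2.268 -2.526
f 2 4 1
f 5 2 1
f 1 4 3
f 3 5 1
f 2 8 4
f 6 2 5
f 6 8 2
f 4 8 3
f 7 5 3
f 3 8 7
f 7 6 5
f 8 6 7
f 10 12 9
f 13 10 9
f 9 12 11
f 11 13 9
f 10 16 12
f 14 10 13
f 14 16 10
f 12 16 11
f 15 13 11
f 11 16 15
f 15 14 13
f 16 14 15
f 18 17 20
f 18 20 19
f 20 17 21
f 20 21 19
f 21 17 22
f 21 22 19
f 22 17 23
f 22 23 19
f 23 17 24
f 23 24 19
f 24 17 25
f 24 25 19
f 25 17 26
f 25 26 19
f 26 17 27
f 26 27 19
f 27 17 28
f 27 28 19
f 28 17 29
f 28 29 19
f 29 17 30
f 29 30 19
f 30 17 31
f 30 31 19
f 31 17 18
f 31 18 19



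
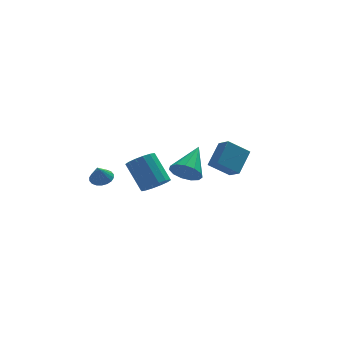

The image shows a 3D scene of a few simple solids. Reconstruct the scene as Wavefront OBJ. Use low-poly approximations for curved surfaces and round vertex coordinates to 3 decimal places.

v -3.514 2.793 -2.722
v -3.053 2.255 -2.773
v -3.806 2.447 -1.698
v -2.879 2.486 -2.645
v -2.83 2.777 -2.533
v -2.917 3.072 -2.458
v -3.122 3.311 -2.436
v -3.405 3.448 -2.47
v -3.709 3.455 -2.554
v -3.975 3.331 -2.672
v -4.15 3.1 -2.799
v -4.198 2.809 -2.912
v -4.112 2.514 -2.986
v -3.906 2.275 -3.009
v -3.624 2.138 -2.974
v -3.319 2.131 -2.89
v -1.072 -0.267 -1.935
v -0.641 0.414 -2.357
v -1.236 1.689 -0.907
v -1.668 1.007 -0.485
v -1.076 0.415 -2.537
v -1.671 1.69 -1.087
v -1.51 0.234 -2.555
v -2.106 1.509 -1.106
v -1.827 -0.082 -2.408
v -2.423 1.193 -0.958
v -1.942 -0.447 -2.133
v -2.537 0.827 -0.684
v -1.824 -0.765 -1.806
v -2.419 0.51 -0.357
v -1.504 -0.949 -1.513
v -2.099 0.326 -0.063
v -1.069 -0.95 -1.333
v -1.664 0.325 0.117
v -0.634 -0.769 -1.314
v -1.23 0.506 0.135
v -0.317 -0.453 -1.462
v -0.913 0.822 -0.012
v -0.203 -0.087 -1.736
v -0.798 1.187 -0.287
v -0.321 0.23 -2.063
v -0.916 1.505 -0.614
v 4.2 1.863 -2.86
v 2.942 2.002 -1.932
v 3.868 2.723 -3.44
v 2.609 2.863 -2.512
v 5.111 2.937 -1.788
v 3.852 3.077 -0.86
v 4.778 3.798 -2.368
v 3.52 3.937 -1.44
v 0.929 1.183 -1.99
v 1.658 1.122 -2.658
v 2.051 2.737 -0.91
v 1.304 1.509 -2.847
v 0.831 1.792 -2.764
v 0.389 1.883 -2.436
v 0.119 1.751 -1.966
v 0.106 1.439 -1.504
v 0.355 1.045 -1.196
v 0.786 0.696 -1.141
v 1.263 0.501 -1.355
v 1.634 0.523 -1.771
v 1.781 0.754 -2.257
f 2 1 4
f 2 4 3
f 4 1 5
f 4 5 3
f 5 1 6
f 5 6 3
f 6 1 7
f 6 7 3
f 7 1 8
f 7 8 3
f 8 1 9
f 8 9 3
f 9 1 10
f 9 10 3
f 10 1 11
f 10 11 3
f 11 1 12
f 11 12 3
f 12 1 13
f 12 13 3
f 13 1 14
f 13 14 3
f 14 1 15
f 14 15 3
f 15 1 16
f 15 16 3
f 16 1 2
f 16 2 3
f 18 17 21
f 18 21 19
f 19 21 22
f 19 22 20
f 21 17 23
f 21 23 22
f 22 23 24
f 22 24 20
f 23 17 25
f 23 25 24
f 24 25 26
f 24 26 20
f 25 17 27
f 25 27 26
f 26 27 28
f 26 28 20
f 27 17 29
f 27 29 28
f 28 29 30
f 28 30 20
f 29 17 31
f 29 31 30
f 30 31 32
f 30 32 20
f 31 17 33
f 31 33 32
f 32 33 34
f 32 34 20
f 33 17 35
f 33 35 34
f 34 35 36
f 34 36 20
f 35 17 37
f 35 37 36
f 36 37 38
f 36 38 20
f 37 17 39
f 37 39 38
f 38 39 40
f 38 40 20
f 39 17 41
f 39 41 40
f 40 41 42
f 40 42 20
f 41 17 18
f 41 18 42
f 42 18 19
f 42 19 20
f 44 46 43
f 47 44 43
f 43 46 45
f 45 47 43
f 44 50 46
f 48 44 47
f 48 50 44
f 46 50 45
f 49 47 45
f 45 50 49
f 49 48 47
f 50 48 49
f 52 51 54
f 52 54 53
f 54 51 55
f 54 55 53
f 55 51 56
f 55 56 53
f 56 51 57
f 56 57 53
f 57 51 58
f 57 58 53
f 58 51 59
f 58 59 53
f 59 51 60
f 59 60 53
f 60 51 61
f 60 61 53
f 61 51 62
f 61 62 53
f 62 51 63
f 62 63 53
f 63 51 52
f 63 52 53



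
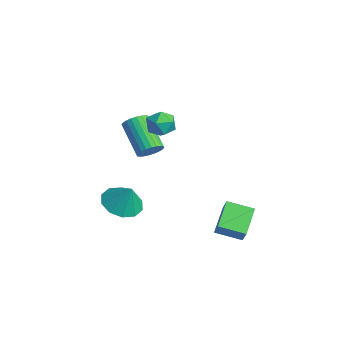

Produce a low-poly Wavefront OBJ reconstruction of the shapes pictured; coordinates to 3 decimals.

v 3.48 0.898 -3.643
v 3.908 0.853 -2.945
v 2.391 1.914 -2.91
v 2.819 1.869 -2.212
v 4.221 1.971 -4.028
v 4.649 1.926 -3.33
v 3.132 2.987 -3.295
v 3.56 2.942 -2.597
v 0.898 -0.29 2.497
v 1.236 -0.07 3.175
v 1.464 -1.43 2.585
v 1.802 -1.21 3.263
v 1.022 -1.326 3.231
v 0.673 -0.621 3.176
v 2.027 -0.879 2.584
v 1.678 -0.174 2.529
v 1.934 -0.434 3.228
v 1.313 -0.71 3.628
v 1.387 -0.79 2.132
v 0.766 -1.066 2.532
v -0.389 -1.945 -3.113
v 0.17 -1.154 -3.544
v 0.189 -1.695 -1.907
v -0.396 -0.906 -3.325
v -0.958 -1.056 -3.025
v -1.304 -1.544 -2.758
v -1.299 -2.186 -2.627
v -0.947 -2.736 -2.682
v -0.382 -2.984 -2.901
v 0.181 -2.834 -3.201
v 0.526 -2.346 -3.468
v 0.522 -1.704 -3.599
v 0.063 -0.672 0.295
v 0.474 -0.797 0.822
v -1.093 -0.833 2.033
v -1.503 -0.708 1.505
v 0.468 -0.531 0.823
v -1.098 -0.567 2.033
v 0.401 -0.288 0.743
v -1.166 -0.324 1.953
v 0.282 -0.102 0.595
v -1.285 -0.138 1.805
v 0.13 -0.004 0.401
v -1.437 -0.04 1.611
v -0.032 -0.007 0.191
v -1.599 -0.043 1.401
v -0.18 -0.111 -0.003
v -1.746 -0.147 1.207
v -0.291 -0.301 -0.152
v -1.857 -0.337 1.058
v -0.347 -0.547 -0.233
v -1.914 -0.583 0.978
v -0.342 -0.813 -0.233
v -1.908 -0.849 0.977
v -0.274 -1.056 -0.153
v -1.841 -1.092 1.057
v -0.155 -1.242 -0.005
v -1.722 -1.278 1.205
v -0.003 -1.34 0.189
v -1.57 -1.376 1.399
v 0.159 -1.337 0.399
v -1.408 -1.373 1.609
v 0.306 -1.233 0.593
v -1.26 -1.269 1.803
v 0.417 -1.043 0.742
v -1.149 -1.079 1.952
f 2 4 1
f 5 2 1
f 1 4 3
f 3 5 1
f 2 8 4
f 6 2 5
f 6 8 2
f 4 8 3
f 7 5 3
f 3 8 7
f 7 6 5
f 8 6 7
f 9 20 14
f 9 14 10
f 9 10 16
f 9 16 19
f 9 19 20
f 10 14 18
f 14 20 13
f 20 19 11
f 19 16 15
f 16 10 17
f 12 18 13
f 12 13 11
f 12 11 15
f 12 15 17
f 12 17 18
f 13 18 14
f 11 13 20
f 15 11 19
f 17 15 16
f 18 17 10
f 22 21 24
f 22 24 23
f 24 21 25
f 24 25 23
f 25 21 26
f 25 26 23
f 26 21 27
f 26 27 23
f 27 21 28
f 27 28 23
f 28 21 29
f 28 29 23
f 29 21 30
f 29 30 23
f 30 21 31
f 30 31 23
f 31 21 32
f 31 32 23
f 32 21 22
f 32 22 23
f 34 33 37
f 34 37 35
f 35 37 38
f 35 38 36
f 37 33 39
f 37 39 38
f 38 39 40
f 38 40 36
f 39 33 41
f 39 41 40
f 40 41 42
f 40 42 36
f 41 33 43
f 41 43 42
f 42 43 44
f 42 44 36
f 43 33 45
f 43 45 44
f 44 45 46
f 44 46 36
f 45 33 47
f 45 47 46
f 46 47 48
f 46 48 36
f 47 33 49
f 47 49 48
f 48 49 50
f 48 50 36
f 49 33 51
f 49 51 50
f 50 51 52
f 50 52 36
f 51 33 53
f 51 53 52
f 52 53 54
f 52 54 36
f 53 33 55
f 53 55 54
f 54 55 56
f 54 56 36
f 55 33 57
f 55 57 56
f 56 57 58
f 56 58 36
f 57 33 59
f 57 59 58
f 58 59 60
f 58 60 36
f 59 33 61
f 59 61 60
f 60 61 62
f 60 62 36
f 61 33 63
f 61 63 62
f 62 63 64
f 62 64 36
f 63 33 65
f 63 65 64
f 64 65 66
f 64 66 36
f 65 33 34
f 65 34 66
f 66 34 35
f 66 35 36



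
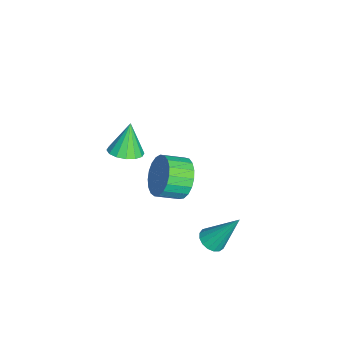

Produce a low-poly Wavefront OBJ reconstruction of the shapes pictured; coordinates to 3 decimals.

v 0.227 -2.473 1.437
v 0.647 -3.109 1.679
v -0.327 -2.287 2.883
v 0.9 -2.786 1.735
v 0.973 -2.379 1.71
v 0.846 -1.997 1.613
v 0.553 -1.743 1.468
v 0.172 -1.684 1.315
v -0.193 -1.837 1.194
v -0.446 -2.16 1.139
v -0.519 -2.567 1.163
v -0.392 -2.948 1.261
v -0.099 -3.203 1.406
v 0.282 -3.261 1.559
v -2.363 -0.206 -3.145
v -1.726 0.311 -2.443
v -1.4 -0.757 -1.952
v -2.037 -1.274 -2.655
v -2.116 0.294 -2.221
v -1.79 -0.774 -1.73
v -2.549 0.191 -2.158
v -2.222 -0.877 -1.667
v -2.949 0.019 -2.266
v -2.623 -1.049 -1.776
v -3.248 -0.192 -2.526
v -2.922 -1.26 -2.036
v -3.394 -0.405 -2.894
v -3.068 -1.474 -2.403
v -3.362 -0.584 -3.304
v -3.036 -1.652 -2.814
v -3.157 -0.698 -3.688
v -2.831 -1.766 -3.197
v -2.815 -0.726 -3.977
v -2.489 -1.794 -3.486
v -2.395 -0.664 -4.123
v -2.068 -1.733 -3.632
v -1.969 -0.523 -4.099
v -1.643 -1.592 -3.609
v -1.611 -0.328 -3.911
v -1.285 -1.396 -3.42
v -1.384 -0.111 -3.59
v -1.057 -1.179 -3.1
v -1.325 0.09 -3.193
v -0.999 -0.979 -2.702
v -1.447 0.239 -2.787
v -1.12 -0.829 -2.296
v 0.946 1.26 -3.98
v 1.587 1.361 -4.099
v 1.094 2.42 -2.2
v 1.445 1.602 -4.245
v 1.188 1.765 -4.329
v 0.876 1.813 -4.334
v 0.579 1.734 -4.258
v 0.367 1.546 -4.118
v 0.287 1.293 -3.947
v 0.358 1.033 -3.783
v 0.564 0.824 -3.665
v 0.857 0.716 -3.618
v 1.17 0.732 -3.655
v 1.432 0.869 -3.766
v 1.583 1.096 -3.927
f 2 1 4
f 2 4 3
f 4 1 5
f 4 5 3
f 5 1 6
f 5 6 3
f 6 1 7
f 6 7 3
f 7 1 8
f 7 8 3
f 8 1 9
f 8 9 3
f 9 1 10
f 9 10 3
f 10 1 11
f 10 11 3
f 11 1 12
f 11 12 3
f 12 1 13
f 12 13 3
f 13 1 14
f 13 14 3
f 14 1 2
f 14 2 3
f 16 15 19
f 16 19 17
f 17 19 20
f 17 20 18
f 19 15 21
f 19 21 20
f 20 21 22
f 20 22 18
f 21 15 23
f 21 23 22
f 22 23 24
f 22 24 18
f 23 15 25
f 23 25 24
f 24 25 26
f 24 26 18
f 25 15 27
f 25 27 26
f 26 27 28
f 26 28 18
f 27 15 29
f 27 29 28
f 28 29 30
f 28 30 18
f 29 15 31
f 29 31 30
f 30 31 32
f 30 32 18
f 31 15 33
f 31 33 32
f 32 33 34
f 32 34 18
f 33 15 35
f 33 35 34
f 34 35 36
f 34 36 18
f 35 15 37
f 35 37 36
f 36 37 38
f 36 38 18
f 37 15 39
f 37 39 38
f 38 39 40
f 38 40 18
f 39 15 41
f 39 41 40
f 40 41 42
f 40 42 18
f 41 15 43
f 41 43 42
f 42 43 44
f 42 44 18
f 43 15 45
f 43 45 44
f 44 45 46
f 44 46 18
f 45 15 16
f 45 16 46
f 46 16 17
f 46 17 18
f 48 47 50
f 48 50 49
f 50 47 51
f 50 51 49
f 51 47 52
f 51 52 49
f 52 47 53
f 52 53 49
f 53 47 54
f 53 54 49
f 54 47 55
f 54 55 49
f 55 47 56
f 55 56 49
f 56 47 57
f 56 57 49
f 57 47 58
f 57 58 49
f 58 47 59
f 58 59 49
f 59 47 60
f 59 60 49
f 60 47 61
f 60 61 49
f 61 47 48
f 61 48 49



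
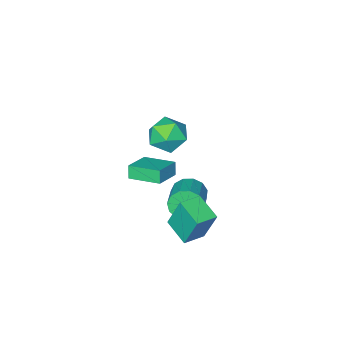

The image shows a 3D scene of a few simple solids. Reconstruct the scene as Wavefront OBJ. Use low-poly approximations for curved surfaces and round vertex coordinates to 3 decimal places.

v -3.316 -0.14 -3.95
v -2.792 -0.219 -4.763
v -1.6 1.101 -4.123
v -2.124 1.18 -3.31
v -3.168 0.167 -4.858
v -1.975 1.486 -4.218
v -3.59 0.455 -4.666
v -2.398 1.774 -4.026
v -3.926 0.554 -4.246
v -2.733 1.874 -3.606
v -4.068 0.434 -3.732
v -2.875 1.753 -3.092
v -3.971 0.131 -3.288
v -2.779 1.45 -2.647
v -3.666 -0.258 -3.053
v -2.474 1.061 -2.413
v -3.251 -0.609 -3.104
v -2.058 0.71 -2.464
v -2.856 -0.811 -3.423
v -1.663 0.508 -2.783
v -2.607 -0.8 -3.909
v -1.415 0.519 -3.269
v -2.583 -0.579 -4.409
v -1.391 0.74 -3.769
v -1.724 1.786 2.749
v -0.922 1.545 1.951
v -1.658 0.015 3.349
v -0.856 -0.226 2.551
v -0.596 0.464 3.443
v -0.637 1.559 3.072
v -1.943 0.001 2.228
v -1.984 1.096 1.857
v -1.057 0.443 1.629
v -0.225 0.728 2.38
v -2.355 0.832 2.92
v -1.523 1.117 3.671
v -2.788 -3.464 -4.221
v -2.969 -3.724 -3.421
v -3.633 -1.809 -3.874
v -3.813 -2.069 -3.074
v -1.327 -2.831 -3.686
v -1.507 -3.091 -2.886
v -2.171 -1.176 -3.339
v -2.352 -1.436 -2.539
v -1.254 2.477 -2.619
v -1.532 3.161 -0.642
v -1.206 3.962 -3.126
v -1.484 4.646 -1.149
v -0.016 2.494 -2.451
v -0.294 3.178 -0.474
v 0.032 3.979 -2.958
v -0.246 4.663 -0.981
f 2 1 5
f 2 5 3
f 3 5 6
f 3 6 4
f 5 1 7
f 5 7 6
f 6 7 8
f 6 8 4
f 7 1 9
f 7 9 8
f 8 9 10
f 8 10 4
f 9 1 11
f 9 11 10
f 10 11 12
f 10 12 4
f 11 1 13
f 11 13 12
f 12 13 14
f 12 14 4
f 13 1 15
f 13 15 14
f 14 15 16
f 14 16 4
f 15 1 17
f 15 17 16
f 16 17 18
f 16 18 4
f 17 1 19
f 17 19 18
f 18 19 20
f 18 20 4
f 19 1 21
f 19 21 20
f 20 21 22
f 20 22 4
f 21 1 23
f 21 23 22
f 22 23 24
f 22 24 4
f 23 1 2
f 23 2 24
f 24 2 3
f 24 3 4
f 25 36 30
f 25 30 26
f 25 26 32
f 25 32 35
f 25 35 36
f 26 30 34
f 30 36 29
f 36 35 27
f 35 32 31
f 32 26 33
f 28 34 29
f 28 29 27
f 28 27 31
f 28 31 33
f 28 33 34
f 29 34 30
f 27 29 36
f 31 27 35
f 33 31 32
f 34 33 26
f 38 40 37
f 41 38 37
f 37 40 39
f 39 41 37
f 38 44 40
f 42 38 41
f 42 44 38
f 40 44 39
f 43 41 39
f 39 44 43
f 43 42 41
f 44 42 43
f 46 48 45
f 49 46 45
f 45 48 47
f 47 49 45
f 46 52 48
f 50 46 49
f 50 52 46
f 48 52 47
f 51 49 47
f 47 52 51
f 51 50 49
f 52 50 51



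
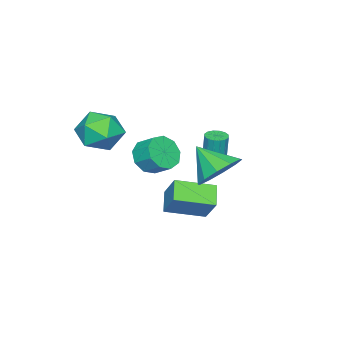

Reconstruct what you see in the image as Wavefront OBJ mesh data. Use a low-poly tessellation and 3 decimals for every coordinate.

v -2.559 -1.598 -1.451
v -1.82 -1.362 -1.906
v -1.741 -0.526 -1.344
v -2.481 -0.762 -0.889
v -2.319 -1.129 -2.181
v -2.24 -0.294 -1.619
v -2.931 -1.116 -2.114
v -2.852 -0.281 -1.553
v -3.369 -1.329 -1.737
v -3.29 -0.493 -1.176
v -3.428 -1.667 -1.226
v -3.349 -0.831 -0.664
v -3.081 -1.973 -0.82
v -3.002 -1.137 -0.259
v -2.49 -2.103 -0.709
v -2.411 -1.268 -0.148
v -1.931 -1.997 -0.945
v -1.852 -1.162 -0.384
v -1.666 -1.704 -1.418
v -1.587 -0.869 -0.856
v 0.228 -1.358 2.28
v 1.136 -0.965 2.744
v 1.184 -1.955 0.916
v 2.092 -1.562 1.38
v 1.573 -2.414 1.828
v 0.983 -2.045 2.671
v 1.337 -0.875 0.989
v 0.747 -0.506 1.832
v 1.822 -0.667 1.947
v 1.968 -1.618 2.465
v 0.352 -1.302 1.195
v 0.498 -2.253 1.713
v 0.382 3.598 0.633
v 1.24 3.963 1.178
v 0.238 2.422 1.647
v 0.695 4.251 1.434
v 0.031 4.289 1.385
v -0.5 4.064 1.048
v -0.693 3.661 0.552
v -0.476 3.233 0.088
v 0.069 2.946 -0.169
v 0.733 2.907 -0.119
v 1.264 3.132 0.218
v 1.457 3.536 0.713
v -2.085 1.83 -0.862
v -1.717 1.492 -0.839
v -1.708 1.633 1.085
v -2.075 1.97 1.062
v -1.597 1.72 -0.857
v -1.588 1.861 1.068
v -1.607 1.978 -0.876
v -1.598 2.119 1.049
v -1.746 2.196 -0.891
v -1.737 2.337 1.034
v -1.975 2.316 -0.899
v -1.966 2.457 1.026
v -2.234 2.306 -0.897
v -2.225 2.446 1.028
v -2.452 2.167 -0.885
v -2.443 2.308 1.039
v -2.572 1.939 -0.868
v -2.563 2.08 1.057
v -2.562 1.681 -0.849
v -2.553 1.822 1.076
v -2.423 1.463 -0.834
v -2.414 1.604 1.091
v -2.194 1.343 -0.826
v -2.185 1.484 1.099
v -1.935 1.354 -0.828
v -1.926 1.494 1.097
v -0.5 0.442 -3.073
v -1.302 -0.018 -2.459
v -1.608 1.774 -3.521
v -2.41 1.314 -2.907
v -0.05 1.206 -1.913
v -0.852 0.746 -1.299
v -1.158 2.538 -2.361
v -1.96 2.078 -1.747
f 2 1 5
f 2 5 3
f 3 5 6
f 3 6 4
f 5 1 7
f 5 7 6
f 6 7 8
f 6 8 4
f 7 1 9
f 7 9 8
f 8 9 10
f 8 10 4
f 9 1 11
f 9 11 10
f 10 11 12
f 10 12 4
f 11 1 13
f 11 13 12
f 12 13 14
f 12 14 4
f 13 1 15
f 13 15 14
f 14 15 16
f 14 16 4
f 15 1 17
f 15 17 16
f 16 17 18
f 16 18 4
f 17 1 19
f 17 19 18
f 18 19 20
f 18 20 4
f 19 1 2
f 19 2 20
f 20 2 3
f 20 3 4
f 21 32 26
f 21 26 22
f 21 22 28
f 21 28 31
f 21 31 32
f 22 26 30
f 26 32 25
f 32 31 23
f 31 28 27
f 28 22 29
f 24 30 25
f 24 25 23
f 24 23 27
f 24 27 29
f 24 29 30
f 25 30 26
f 23 25 32
f 27 23 31
f 29 27 28
f 30 29 22
f 34 33 36
f 34 36 35
f 36 33 37
f 36 37 35
f 37 33 38
f 37 38 35
f 38 33 39
f 38 39 35
f 39 33 40
f 39 40 35
f 40 33 41
f 40 41 35
f 41 33 42
f 41 42 35
f 42 33 43
f 42 43 35
f 43 33 44
f 43 44 35
f 44 33 34
f 44 34 35
f 46 45 49
f 46 49 47
f 47 49 50
f 47 50 48
f 49 45 51
f 49 51 50
f 50 51 52
f 50 52 48
f 51 45 53
f 51 53 52
f 52 53 54
f 52 54 48
f 53 45 55
f 53 55 54
f 54 55 56
f 54 56 48
f 55 45 57
f 55 57 56
f 56 57 58
f 56 58 48
f 57 45 59
f 57 59 58
f 58 59 60
f 58 60 48
f 59 45 61
f 59 61 60
f 60 61 62
f 60 62 48
f 61 45 63
f 61 63 62
f 62 63 64
f 62 64 48
f 63 45 65
f 63 65 64
f 64 65 66
f 64 66 48
f 65 45 67
f 65 67 66
f 66 67 68
f 66 68 48
f 67 45 69
f 67 69 68
f 68 69 70
f 68 70 48
f 69 45 46
f 69 46 70
f 70 46 47
f 70 47 48
f 72 74 71
f 75 72 71
f 71 74 73
f 73 75 71
f 72 78 74
f 76 72 75
f 76 78 72
f 74 78 73
f 77 75 73
f 73 78 77
f 77 76 75
f 78 76 77



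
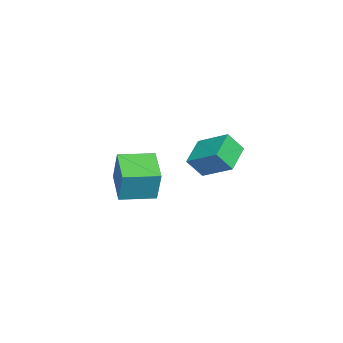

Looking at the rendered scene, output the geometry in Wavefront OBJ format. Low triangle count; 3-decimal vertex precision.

v 1.783 -1.489 1.468
v 2.148 -1.162 3.283
v 0.991 0.144 1.333
v 1.357 0.472 3.147
v 3.383 -0.752 1.013
v 3.749 -0.424 2.827
v 2.592 0.882 0.877
v 2.957 1.209 2.692
v -4.307 1.931 -0.245
v -4.068 1.166 0.816
v -3.809 3.57 0.825
v -3.57 2.805 1.886
v -2.65 1.755 -0.746
v -2.411 0.99 0.315
v -2.152 3.394 0.324
v -1.913 2.629 1.385
f 2 4 1
f 5 2 1
f 1 4 3
f 3 5 1
f 2 8 4
f 6 2 5
f 6 8 2
f 4 8 3
f 7 5 3
f 3 8 7
f 7 6 5
f 8 6 7
f 10 12 9
f 13 10 9
f 9 12 11
f 11 13 9
f 10 16 12
f 14 10 13
f 14 16 10
f 12 16 11
f 15 13 11
f 11 16 15
f 15 14 13
f 16 14 15



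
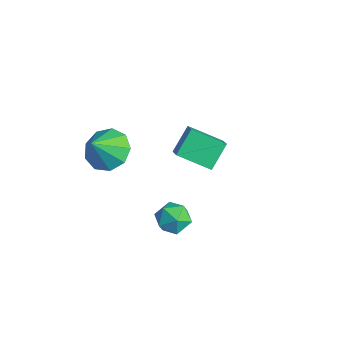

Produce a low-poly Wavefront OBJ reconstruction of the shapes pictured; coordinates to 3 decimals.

v -1.362 0.7 -2.378
v -0.485 0.374 -1.659
v -1.796 1.723 -1.385
v -0.919 1.396 -0.666
v -0.301 1.884 -3.134
v 0.576 1.557 -2.415
v -0.735 2.906 -2.141
v 0.142 2.58 -1.422
v 3.472 -1.391 -0.995
v 3.874 -1.824 -1.623
v 3.486 -2.536 -0.197
v 3.888 -2.969 -0.825
v 4.301 -2.343 -0.4
v 4.293 -1.635 -0.894
v 3.067 -2.725 -0.926
v 3.059 -2.017 -1.42
v 3.624 -2.648 -1.581
v 4.386 -2.412 -1.256
v 2.974 -1.948 -0.564
v 3.736 -1.712 -0.239
v 0.096 -3.308 1.22
v 0.989 -3.653 0.721
v 0.444 -4.232 2.48
v 1.14 -3.05 1.121
v 0.802 -2.568 1.567
v 0.134 -2.433 1.852
v -0.552 -2.707 1.84
v -0.935 -3.262 1.539
v -0.835 -3.839 1.089
v -0.3 -4.168 0.7
v 0.42 -4.094 0.554
f 2 4 1
f 5 2 1
f 1 4 3
f 3 5 1
f 2 8 4
f 6 2 5
f 6 8 2
f 4 8 3
f 7 5 3
f 3 8 7
f 7 6 5
f 8 6 7
f 9 20 14
f 9 14 10
f 9 10 16
f 9 16 19
f 9 19 20
f 10 14 18
f 14 20 13
f 20 19 11
f 19 16 15
f 16 10 17
f 12 18 13
f 12 13 11
f 12 11 15
f 12 15 17
f 12 17 18
f 13 18 14
f 11 13 20
f 15 11 19
f 17 15 16
f 18 17 10
f 22 21 24
f 22 24 23
f 24 21 25
f 24 25 23
f 25 21 26
f 25 26 23
f 26 21 27
f 26 27 23
f 27 21 28
f 27 28 23
f 28 21 29
f 28 29 23
f 29 21 30
f 29 30 23
f 30 21 31
f 30 31 23
f 31 21 22
f 31 22 23



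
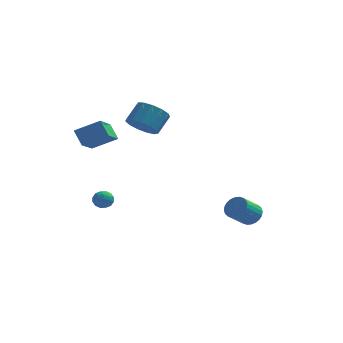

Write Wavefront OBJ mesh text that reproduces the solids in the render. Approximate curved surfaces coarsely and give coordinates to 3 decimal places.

v -2.897 3.061 2.289
v -1.925 3.094 1.818
v -1.452 4.032 2.86
v -2.423 3.999 3.331
v -2.253 3.54 1.566
v -1.78 4.478 2.608
v -2.786 3.834 1.543
v -2.312 4.772 2.585
v -3.353 3.883 1.757
v -2.88 4.821 2.799
v -3.776 3.67 2.14
v -3.303 4.608 3.182
v -3.919 3.264 2.57
v -3.446 4.202 3.612
v -3.738 2.794 2.911
v -3.265 3.732 3.953
v -3.29 2.409 3.054
v -2.816 3.347 4.097
v -2.717 2.23 2.955
v -2.243 3.168 3.997
v -2.2 2.315 2.644
v -1.727 3.253 3.686
v -1.905 2.638 2.22
v -1.432 3.576 3.262
v 3.789 1.843 -3.62
v 4.372 1.943 -3.081
v 3.675 0.957 -2.142
v 3.091 0.857 -2.68
v 4.171 2.166 -2.996
v 3.474 1.18 -2.057
v 3.912 2.341 -3.006
v 3.215 1.355 -2.066
v 3.635 2.439 -3.109
v 2.937 1.453 -2.169
v 3.38 2.446 -3.289
v 2.683 1.46 -2.35
v 3.188 2.362 -3.52
v 2.491 1.376 -2.581
v 3.088 2.199 -3.767
v 2.39 1.213 -2.827
v 3.094 1.981 -3.991
v 2.396 0.995 -3.051
v 3.205 1.743 -4.158
v 2.508 0.757 -3.219
v 3.406 1.52 -4.243
v 2.709 0.534 -3.304
v 3.665 1.345 -4.234
v 2.968 0.359 -3.294
v 3.943 1.247 -4.131
v 3.245 0.261 -3.191
v 4.197 1.24 -3.95
v 3.5 0.254 -3.011
v 4.389 1.324 -3.719
v 3.692 0.338 -2.78
v 4.49 1.487 -3.473
v 3.792 0.501 -2.533
v 4.484 1.705 -3.249
v 3.786 0.719 -2.309
v -4.913 -3.884 4.353
v -3.518 -3.536 5.077
v -4.886 -1.994 3.392
v -3.491 -1.646 4.117
v -4.349 -4.334 3.483
v -2.954 -3.986 4.208
v -4.322 -2.444 2.523
v -2.927 -2.096 3.247
v -4.28 -1.965 -1.198
v -3.7 -1.945 -0.901
v -3.86 -2.535 -1.979
v -3.28 -2.515 -1.682
v -3.768 -2.86 -1.422
v -4.027 -2.508 -0.938
v -3.533 -1.972 -1.942
v -3.792 -1.62 -1.458
v -3.238 -1.949 -1.36
v -3.383 -2.498 -1.039
v -4.177 -1.982 -1.841
v -4.322 -2.531 -1.52
v -4.027 -1.905 -0.98
v -3.533 -2.575 -1.9
v -3.82 -2.778 -1.746
v -3.479 -2.766 -1.572
v -4.219 -2.236 -1.003
v -3.879 -2.224 -0.828
v -3.918 -2.761 -1.134
v -3.681 -2.256 -2.052
v -3.341 -2.244 -1.877
v -4.081 -1.714 -1.308
v -3.74 -1.702 -1.134
v -3.642 -1.719 -1.746
v -3.415 -1.896 -1.076
v -3.168 -2.231 -1.536
v -3.316 -1.912 -1.688
v -3.469 -1.705 -1.404
v -3.5 -2.218 -0.887
v -3.253 -2.553 -1.347
v -3.54 -2.756 -1.194
v -3.692 -2.549 -0.91
v -3.228 -2.221 -1.158
v -4.307 -1.927 -1.533
v -4.06 -2.262 -1.993
v -3.868 -1.931 -1.97
v -4.02 -1.724 -1.686
v -4.392 -2.249 -1.344
v -4.145 -2.584 -1.804
v -4.091 -2.775 -1.476
v -4.244 -2.568 -1.192
v -4.332 -2.259 -1.722
f 2 1 5
f 2 5 3
f 3 5 6
f 3 6 4
f 5 1 7
f 5 7 6
f 6 7 8
f 6 8 4
f 7 1 9
f 7 9 8
f 8 9 10
f 8 10 4
f 9 1 11
f 9 11 10
f 10 11 12
f 10 12 4
f 11 1 13
f 11 13 12
f 12 13 14
f 12 14 4
f 13 1 15
f 13 15 14
f 14 15 16
f 14 16 4
f 15 1 17
f 15 17 16
f 16 17 18
f 16 18 4
f 17 1 19
f 17 19 18
f 18 19 20
f 18 20 4
f 19 1 21
f 19 21 20
f 20 21 22
f 20 22 4
f 21 1 23
f 21 23 22
f 22 23 24
f 22 24 4
f 23 1 2
f 23 2 24
f 24 2 3
f 24 3 4
f 26 25 29
f 26 29 27
f 27 29 30
f 27 30 28
f 29 25 31
f 29 31 30
f 30 31 32
f 30 32 28
f 31 25 33
f 31 33 32
f 32 33 34
f 32 34 28
f 33 25 35
f 33 35 34
f 34 35 36
f 34 36 28
f 35 25 37
f 35 37 36
f 36 37 38
f 36 38 28
f 37 25 39
f 37 39 38
f 38 39 40
f 38 40 28
f 39 25 41
f 39 41 40
f 40 41 42
f 40 42 28
f 41 25 43
f 41 43 42
f 42 43 44
f 42 44 28
f 43 25 45
f 43 45 44
f 44 45 46
f 44 46 28
f 45 25 47
f 45 47 46
f 46 47 48
f 46 48 28
f 47 25 49
f 47 49 48
f 48 49 50
f 48 50 28
f 49 25 51
f 49 51 50
f 50 51 52
f 50 52 28
f 51 25 53
f 51 53 52
f 52 53 54
f 52 54 28
f 53 25 55
f 53 55 54
f 54 55 56
f 54 56 28
f 55 25 57
f 55 57 56
f 56 57 58
f 56 58 28
f 57 25 26
f 57 26 58
f 58 26 27
f 58 27 28
f 60 62 59
f 63 60 59
f 59 62 61
f 61 63 59
f 60 66 62
f 64 60 63
f 64 66 60
f 62 66 61
f 65 63 61
f 61 66 65
f 65 64 63
f 66 64 65
f 67 104 83
f 104 78 107
f 83 107 72
f 104 107 83
f 67 83 79
f 83 72 84
f 79 84 68
f 83 84 79
f 67 79 88
f 79 68 89
f 88 89 74
f 79 89 88
f 67 88 100
f 88 74 103
f 100 103 77
f 88 103 100
f 67 100 104
f 100 77 108
f 104 108 78
f 100 108 104
f 68 84 95
f 84 72 98
f 95 98 76
f 84 98 95
f 72 107 85
f 107 78 106
f 85 106 71
f 107 106 85
f 78 108 105
f 108 77 101
f 105 101 69
f 108 101 105
f 77 103 102
f 103 74 90
f 102 90 73
f 103 90 102
f 74 89 94
f 89 68 91
f 94 91 75
f 89 91 94
f 70 96 82
f 96 76 97
f 82 97 71
f 96 97 82
f 70 82 80
f 82 71 81
f 80 81 69
f 82 81 80
f 70 80 87
f 80 69 86
f 87 86 73
f 80 86 87
f 70 87 92
f 87 73 93
f 92 93 75
f 87 93 92
f 70 92 96
f 92 75 99
f 96 99 76
f 92 99 96
f 71 97 85
f 97 76 98
f 85 98 72
f 97 98 85
f 69 81 105
f 81 71 106
f 105 106 78
f 81 106 105
f 73 86 102
f 86 69 101
f 102 101 77
f 86 101 102
f 75 93 94
f 93 73 90
f 94 90 74
f 93 90 94
f 76 99 95
f 99 75 91
f 95 91 68
f 99 91 95

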